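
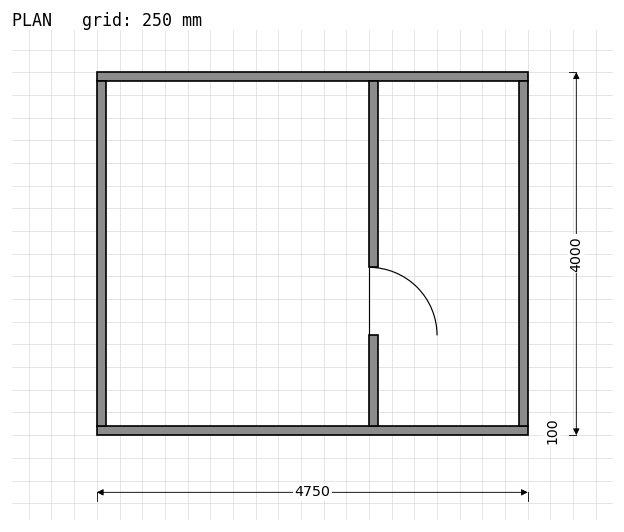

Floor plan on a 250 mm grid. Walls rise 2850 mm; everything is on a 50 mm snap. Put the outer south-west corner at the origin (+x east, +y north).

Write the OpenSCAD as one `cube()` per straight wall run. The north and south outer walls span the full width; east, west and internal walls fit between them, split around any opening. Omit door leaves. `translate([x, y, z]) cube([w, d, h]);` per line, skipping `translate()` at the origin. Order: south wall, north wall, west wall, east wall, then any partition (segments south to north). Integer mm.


cube([4750, 100, 2850]);
translate([0, 3900, 0]) cube([4750, 100, 2850]);
translate([0, 100, 0]) cube([100, 3800, 2850]);
translate([4650, 100, 0]) cube([100, 3800, 2850]);
translate([3000, 100, 0]) cube([100, 1000, 2850]);
translate([3000, 1850, 0]) cube([100, 2050, 2850]);


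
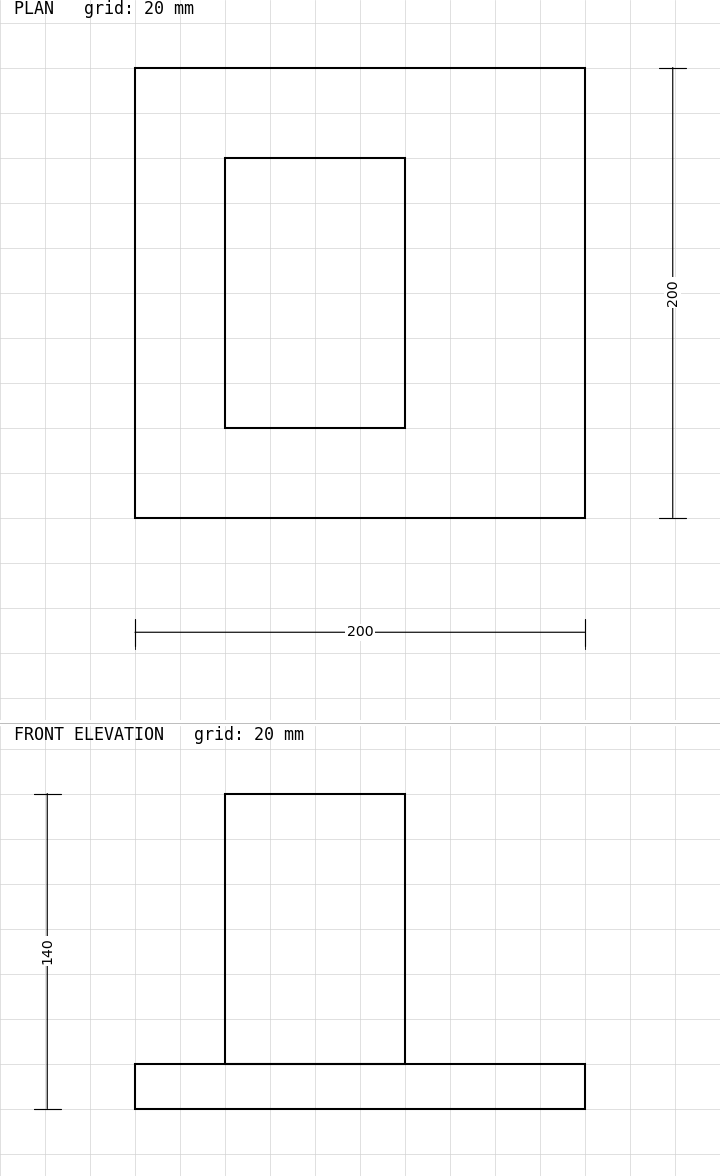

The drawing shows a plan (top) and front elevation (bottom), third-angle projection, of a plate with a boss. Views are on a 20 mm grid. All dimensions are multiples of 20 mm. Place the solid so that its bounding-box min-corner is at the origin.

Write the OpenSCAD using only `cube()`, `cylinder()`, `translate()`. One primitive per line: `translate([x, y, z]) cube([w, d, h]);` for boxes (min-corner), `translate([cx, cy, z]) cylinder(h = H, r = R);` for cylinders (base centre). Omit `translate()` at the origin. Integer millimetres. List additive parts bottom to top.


cube([200, 200, 20]);
translate([40, 40, 20]) cube([80, 120, 120]);


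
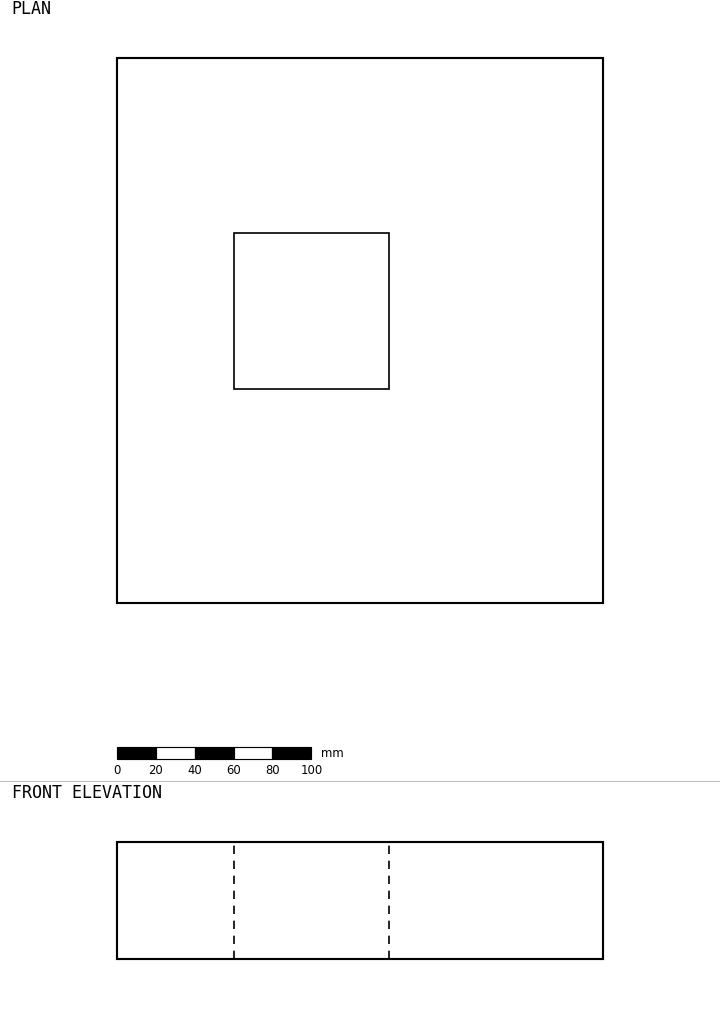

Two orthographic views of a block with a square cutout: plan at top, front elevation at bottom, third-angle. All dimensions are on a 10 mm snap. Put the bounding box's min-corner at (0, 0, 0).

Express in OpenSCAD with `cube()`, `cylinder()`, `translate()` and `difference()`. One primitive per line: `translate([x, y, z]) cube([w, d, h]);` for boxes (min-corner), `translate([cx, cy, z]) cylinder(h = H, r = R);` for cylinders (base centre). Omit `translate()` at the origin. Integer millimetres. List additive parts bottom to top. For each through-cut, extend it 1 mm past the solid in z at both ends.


difference() {
  cube([250, 280, 60]);
  translate([60, 110, -1]) cube([80, 80, 62]);
}


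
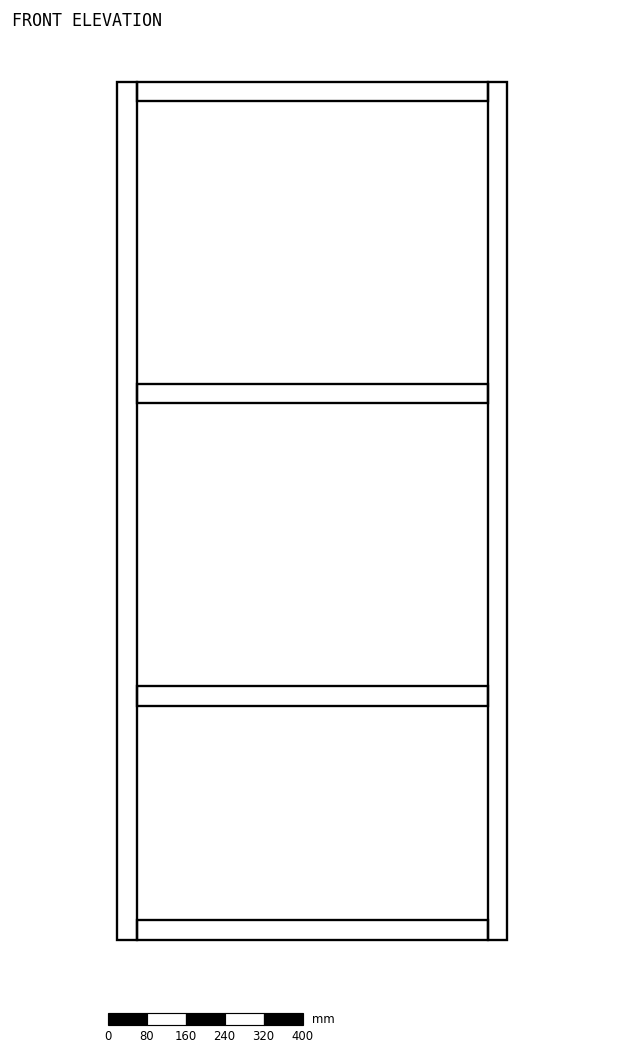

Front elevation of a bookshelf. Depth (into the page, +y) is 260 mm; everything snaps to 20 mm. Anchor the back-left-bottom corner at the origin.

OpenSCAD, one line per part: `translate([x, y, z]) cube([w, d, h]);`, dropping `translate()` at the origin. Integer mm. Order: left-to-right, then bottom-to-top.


cube([40, 260, 1760]);
translate([40, 0, 0]) cube([720, 260, 40]);
translate([40, 0, 480]) cube([720, 260, 40]);
translate([40, 0, 1100]) cube([720, 260, 40]);
translate([40, 0, 1720]) cube([720, 260, 40]);
translate([760, 0, 0]) cube([40, 260, 1760]);


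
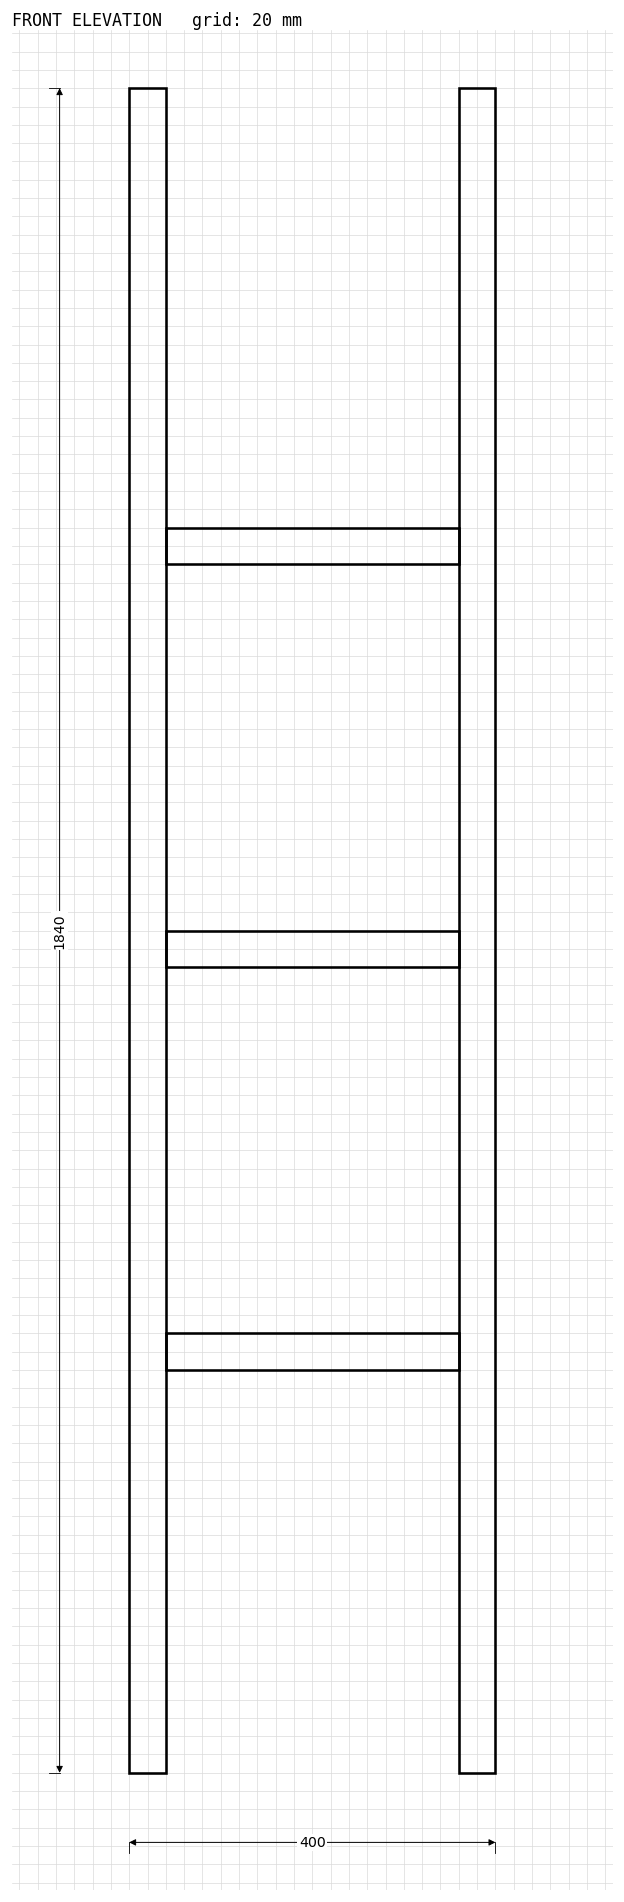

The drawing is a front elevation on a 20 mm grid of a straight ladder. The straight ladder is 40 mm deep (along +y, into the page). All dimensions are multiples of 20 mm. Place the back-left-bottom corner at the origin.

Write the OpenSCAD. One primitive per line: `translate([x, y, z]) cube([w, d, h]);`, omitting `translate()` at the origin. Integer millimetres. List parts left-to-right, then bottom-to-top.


cube([40, 40, 1840]);
translate([40, 0, 440]) cube([320, 40, 40]);
translate([40, 0, 880]) cube([320, 40, 40]);
translate([40, 0, 1320]) cube([320, 40, 40]);
translate([360, 0, 0]) cube([40, 40, 1840]);


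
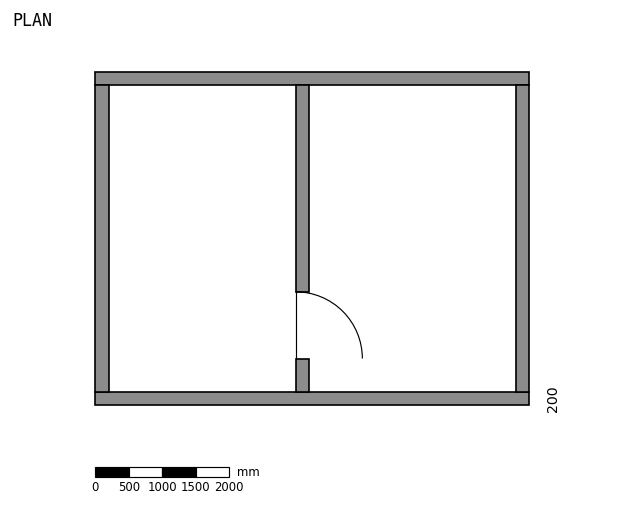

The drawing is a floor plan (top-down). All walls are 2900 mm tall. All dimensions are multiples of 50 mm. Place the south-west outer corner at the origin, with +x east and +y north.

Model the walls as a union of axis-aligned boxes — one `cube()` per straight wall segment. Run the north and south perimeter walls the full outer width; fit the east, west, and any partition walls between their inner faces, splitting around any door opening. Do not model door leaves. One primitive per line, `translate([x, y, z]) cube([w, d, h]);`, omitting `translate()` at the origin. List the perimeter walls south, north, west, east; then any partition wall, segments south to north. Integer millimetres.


cube([6500, 200, 2900]);
translate([0, 4800, 0]) cube([6500, 200, 2900]);
translate([0, 200, 0]) cube([200, 4600, 2900]);
translate([6300, 200, 0]) cube([200, 4600, 2900]);
translate([3000, 200, 0]) cube([200, 500, 2900]);
translate([3000, 1700, 0]) cube([200, 3100, 2900]);


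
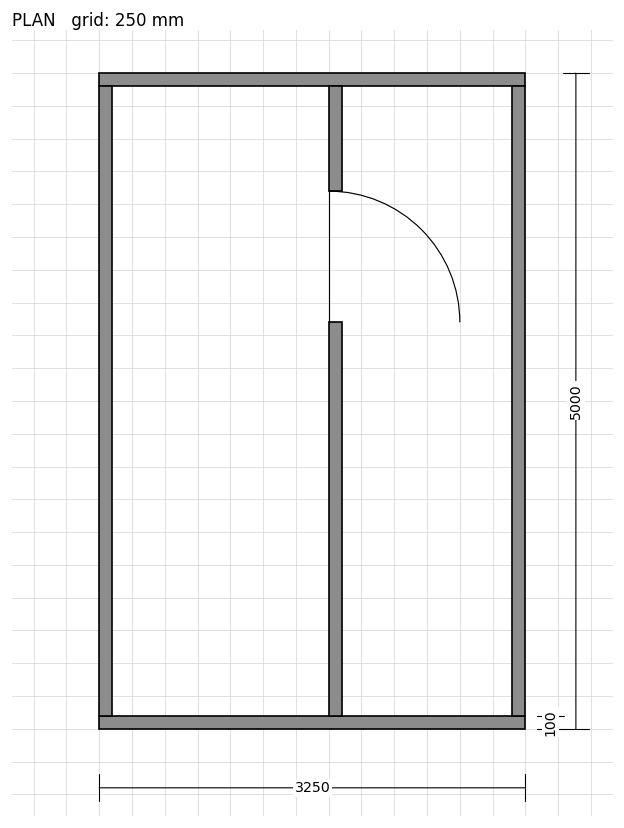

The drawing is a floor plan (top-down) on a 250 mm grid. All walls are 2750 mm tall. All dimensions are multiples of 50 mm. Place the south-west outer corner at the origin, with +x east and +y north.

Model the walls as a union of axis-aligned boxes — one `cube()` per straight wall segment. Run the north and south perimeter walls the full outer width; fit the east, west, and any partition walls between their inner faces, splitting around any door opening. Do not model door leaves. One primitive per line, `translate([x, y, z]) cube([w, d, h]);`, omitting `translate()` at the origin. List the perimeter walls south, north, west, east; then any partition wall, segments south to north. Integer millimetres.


cube([3250, 100, 2750]);
translate([0, 4900, 0]) cube([3250, 100, 2750]);
translate([0, 100, 0]) cube([100, 4800, 2750]);
translate([3150, 100, 0]) cube([100, 4800, 2750]);
translate([1750, 100, 0]) cube([100, 3000, 2750]);
translate([1750, 4100, 0]) cube([100, 800, 2750]);


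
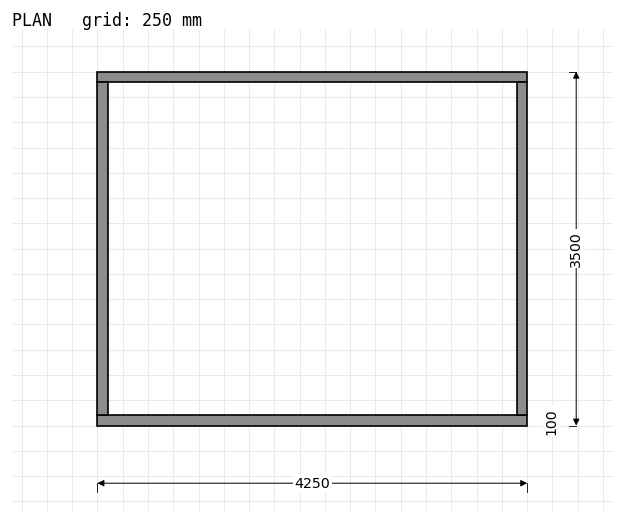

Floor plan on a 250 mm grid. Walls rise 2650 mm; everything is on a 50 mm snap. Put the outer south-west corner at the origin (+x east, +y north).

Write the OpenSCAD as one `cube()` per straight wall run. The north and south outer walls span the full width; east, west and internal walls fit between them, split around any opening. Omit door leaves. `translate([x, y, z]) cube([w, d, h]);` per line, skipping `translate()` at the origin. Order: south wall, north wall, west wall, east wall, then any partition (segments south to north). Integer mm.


cube([4250, 100, 2650]);
translate([0, 3400, 0]) cube([4250, 100, 2650]);
translate([0, 100, 0]) cube([100, 3300, 2650]);
translate([4150, 100, 0]) cube([100, 3300, 2650]);


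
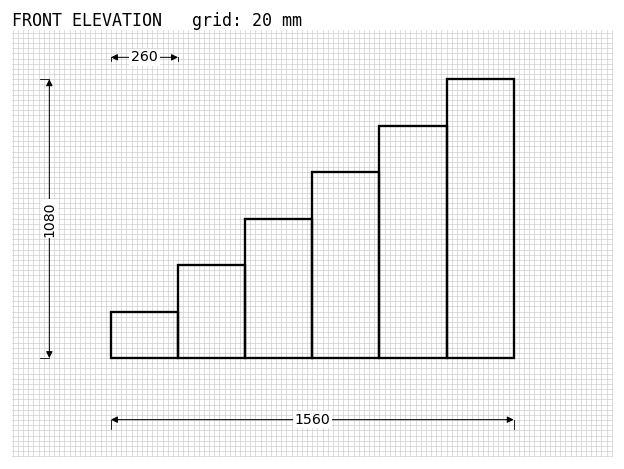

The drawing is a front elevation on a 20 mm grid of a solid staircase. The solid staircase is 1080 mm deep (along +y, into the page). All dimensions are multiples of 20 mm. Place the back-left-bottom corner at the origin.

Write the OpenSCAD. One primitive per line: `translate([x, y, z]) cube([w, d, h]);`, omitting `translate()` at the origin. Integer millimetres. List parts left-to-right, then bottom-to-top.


cube([260, 1080, 180]);
translate([260, 0, 0]) cube([260, 1080, 360]);
translate([520, 0, 0]) cube([260, 1080, 540]);
translate([780, 0, 0]) cube([260, 1080, 720]);
translate([1040, 0, 0]) cube([260, 1080, 900]);
translate([1300, 0, 0]) cube([260, 1080, 1080]);


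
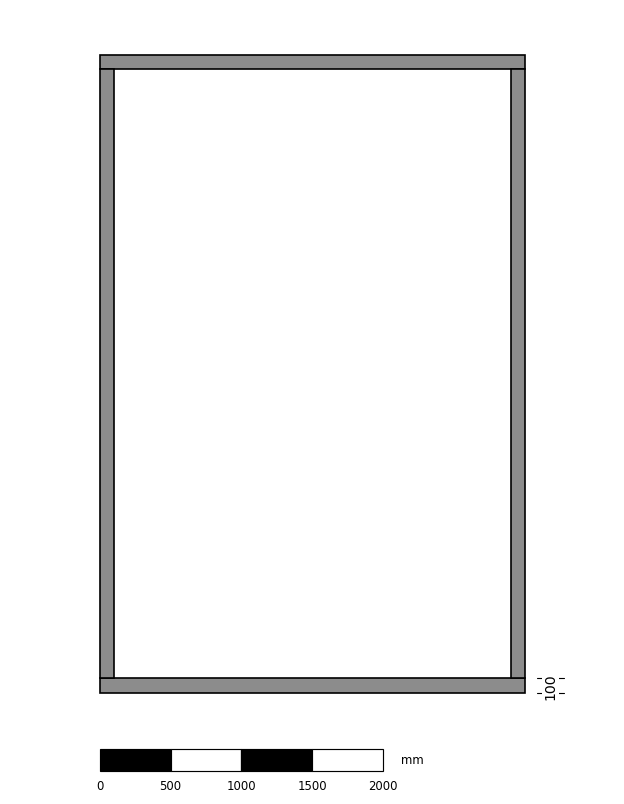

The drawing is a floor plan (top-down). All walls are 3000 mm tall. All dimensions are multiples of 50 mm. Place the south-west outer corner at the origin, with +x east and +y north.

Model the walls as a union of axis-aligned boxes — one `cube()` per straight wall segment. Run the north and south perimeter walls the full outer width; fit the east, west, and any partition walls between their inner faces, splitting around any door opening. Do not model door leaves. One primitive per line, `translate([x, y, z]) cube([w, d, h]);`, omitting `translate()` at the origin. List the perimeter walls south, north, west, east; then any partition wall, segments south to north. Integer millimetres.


cube([3000, 100, 3000]);
translate([0, 4400, 0]) cube([3000, 100, 3000]);
translate([0, 100, 0]) cube([100, 4300, 3000]);
translate([2900, 100, 0]) cube([100, 4300, 3000]);


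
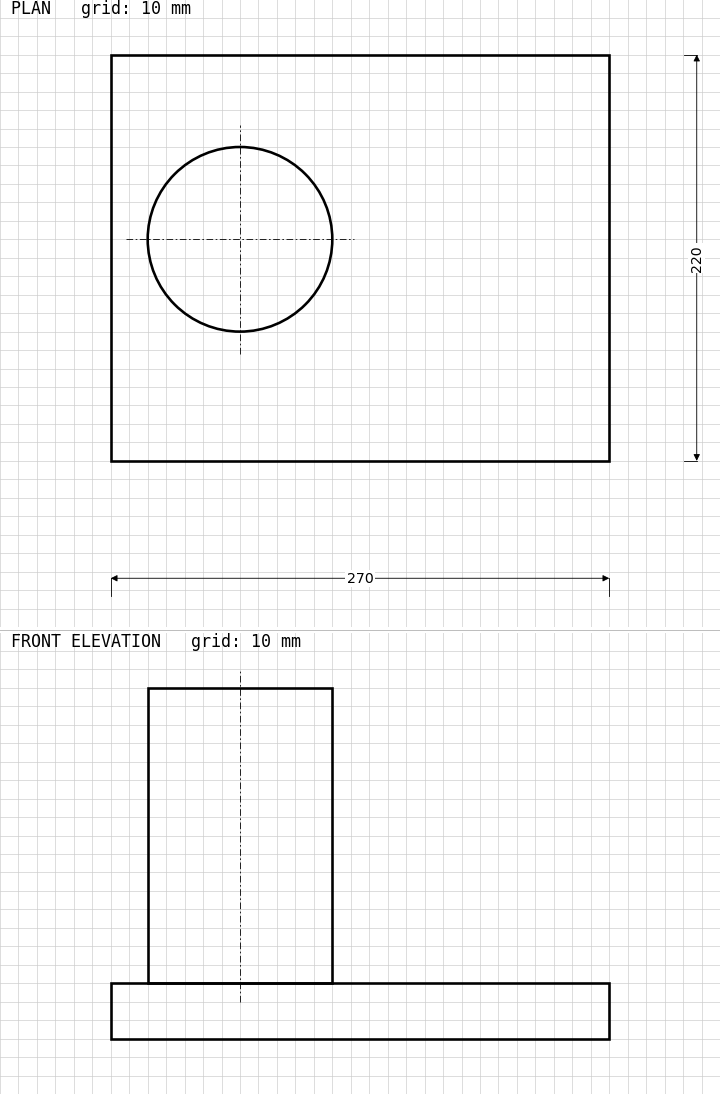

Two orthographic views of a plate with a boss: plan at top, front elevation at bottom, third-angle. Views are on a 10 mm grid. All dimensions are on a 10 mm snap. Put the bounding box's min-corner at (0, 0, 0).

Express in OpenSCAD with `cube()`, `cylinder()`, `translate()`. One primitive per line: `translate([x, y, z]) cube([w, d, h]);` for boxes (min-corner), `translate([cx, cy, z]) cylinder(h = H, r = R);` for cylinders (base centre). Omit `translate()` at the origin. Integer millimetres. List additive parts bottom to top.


cube([270, 220, 30]);
translate([70, 120, 30]) cylinder(h = 160, r = 50);


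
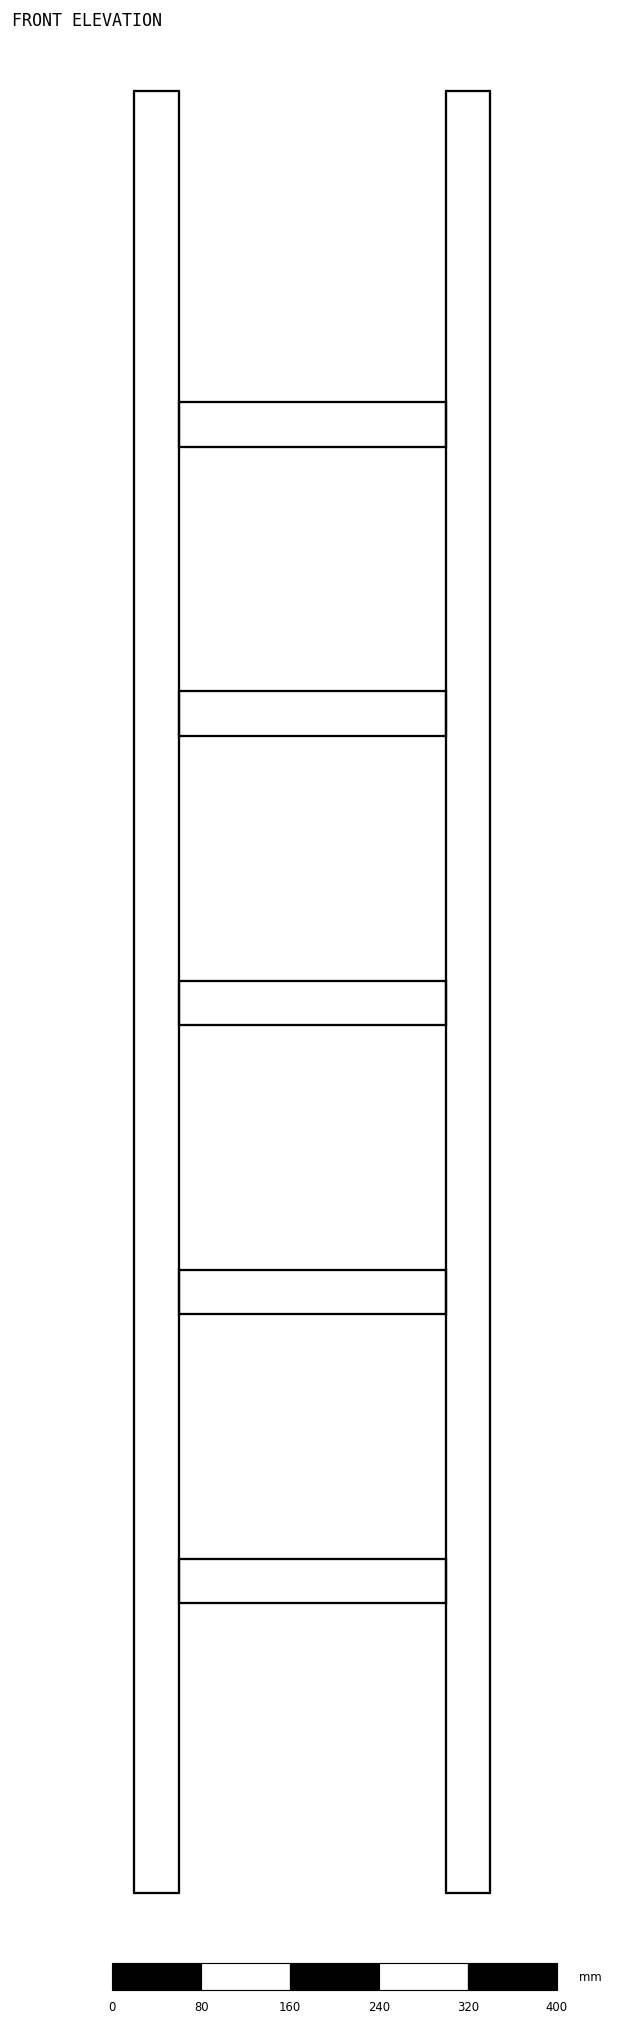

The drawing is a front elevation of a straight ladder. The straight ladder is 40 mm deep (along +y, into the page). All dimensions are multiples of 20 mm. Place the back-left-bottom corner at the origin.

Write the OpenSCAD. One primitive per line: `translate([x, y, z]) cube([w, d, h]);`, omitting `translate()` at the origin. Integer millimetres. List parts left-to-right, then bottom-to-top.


cube([40, 40, 1620]);
translate([40, 0, 260]) cube([240, 40, 40]);
translate([40, 0, 520]) cube([240, 40, 40]);
translate([40, 0, 780]) cube([240, 40, 40]);
translate([40, 0, 1040]) cube([240, 40, 40]);
translate([40, 0, 1300]) cube([240, 40, 40]);
translate([280, 0, 0]) cube([40, 40, 1620]);


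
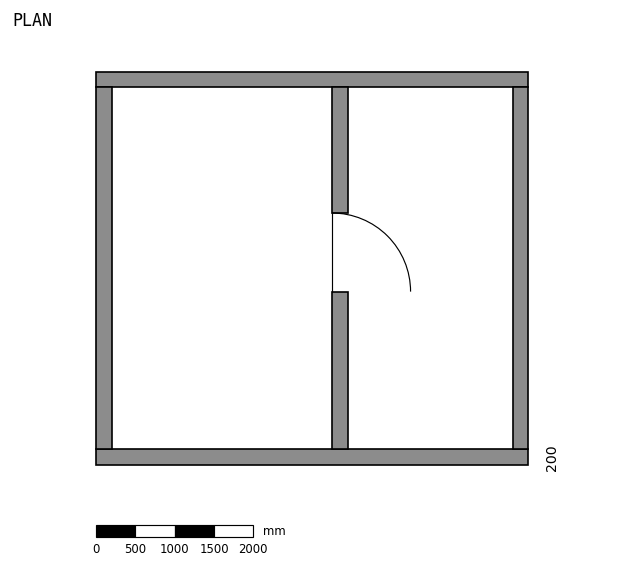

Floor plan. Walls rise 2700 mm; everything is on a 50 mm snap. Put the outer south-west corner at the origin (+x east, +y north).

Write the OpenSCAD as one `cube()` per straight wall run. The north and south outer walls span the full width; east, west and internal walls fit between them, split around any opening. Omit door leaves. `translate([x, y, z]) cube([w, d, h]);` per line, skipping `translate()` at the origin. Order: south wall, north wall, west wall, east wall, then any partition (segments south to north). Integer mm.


cube([5500, 200, 2700]);
translate([0, 4800, 0]) cube([5500, 200, 2700]);
translate([0, 200, 0]) cube([200, 4600, 2700]);
translate([5300, 200, 0]) cube([200, 4600, 2700]);
translate([3000, 200, 0]) cube([200, 2000, 2700]);
translate([3000, 3200, 0]) cube([200, 1600, 2700]);


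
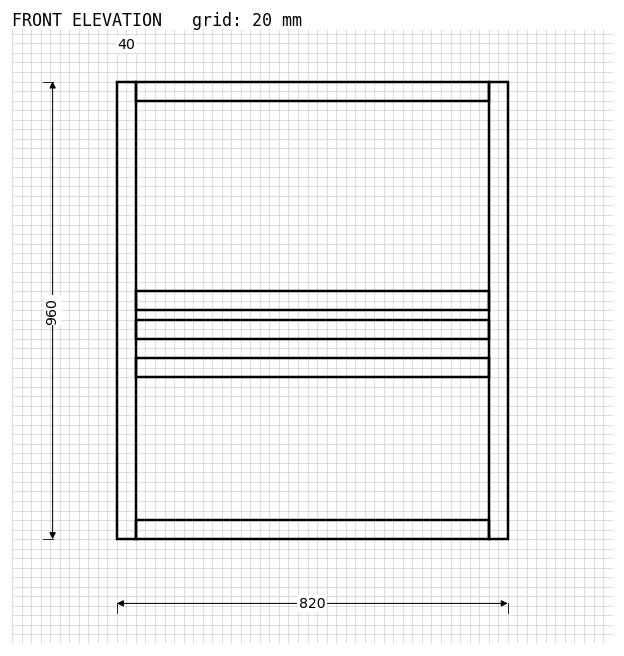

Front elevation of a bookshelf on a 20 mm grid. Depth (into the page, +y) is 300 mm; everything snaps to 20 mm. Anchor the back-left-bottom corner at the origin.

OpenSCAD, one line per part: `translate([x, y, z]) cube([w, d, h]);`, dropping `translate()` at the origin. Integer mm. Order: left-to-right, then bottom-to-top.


cube([40, 300, 960]);
translate([40, 0, 0]) cube([740, 300, 40]);
translate([40, 0, 340]) cube([740, 300, 40]);
translate([40, 0, 420]) cube([740, 300, 40]);
translate([40, 0, 480]) cube([740, 300, 40]);
translate([40, 0, 920]) cube([740, 300, 40]);
translate([780, 0, 0]) cube([40, 300, 960]);


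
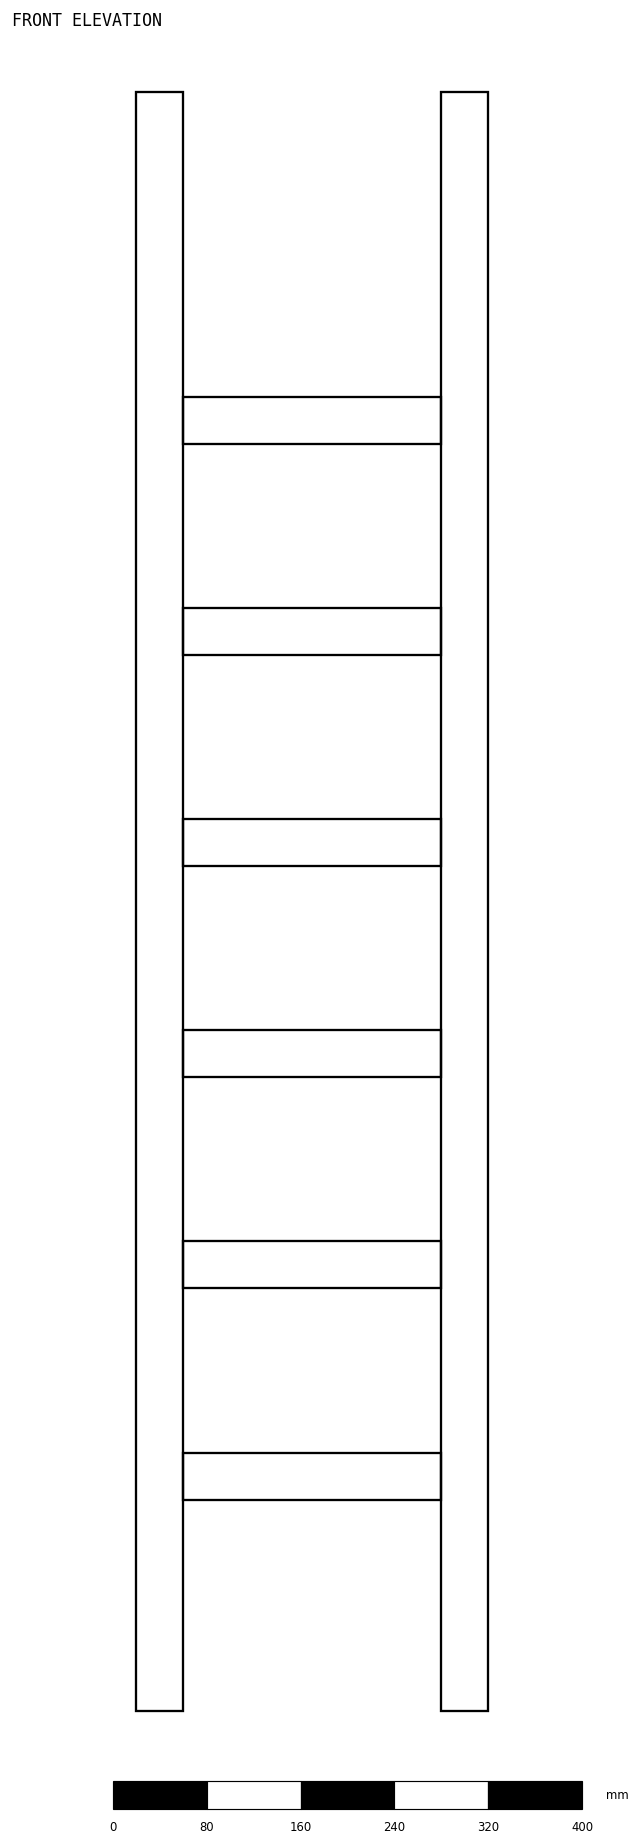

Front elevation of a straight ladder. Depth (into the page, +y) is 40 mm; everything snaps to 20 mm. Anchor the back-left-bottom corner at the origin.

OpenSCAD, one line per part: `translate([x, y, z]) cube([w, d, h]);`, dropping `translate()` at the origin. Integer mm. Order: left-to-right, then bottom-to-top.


cube([40, 40, 1380]);
translate([40, 0, 180]) cube([220, 40, 40]);
translate([40, 0, 360]) cube([220, 40, 40]);
translate([40, 0, 540]) cube([220, 40, 40]);
translate([40, 0, 720]) cube([220, 40, 40]);
translate([40, 0, 900]) cube([220, 40, 40]);
translate([40, 0, 1080]) cube([220, 40, 40]);
translate([260, 0, 0]) cube([40, 40, 1380]);


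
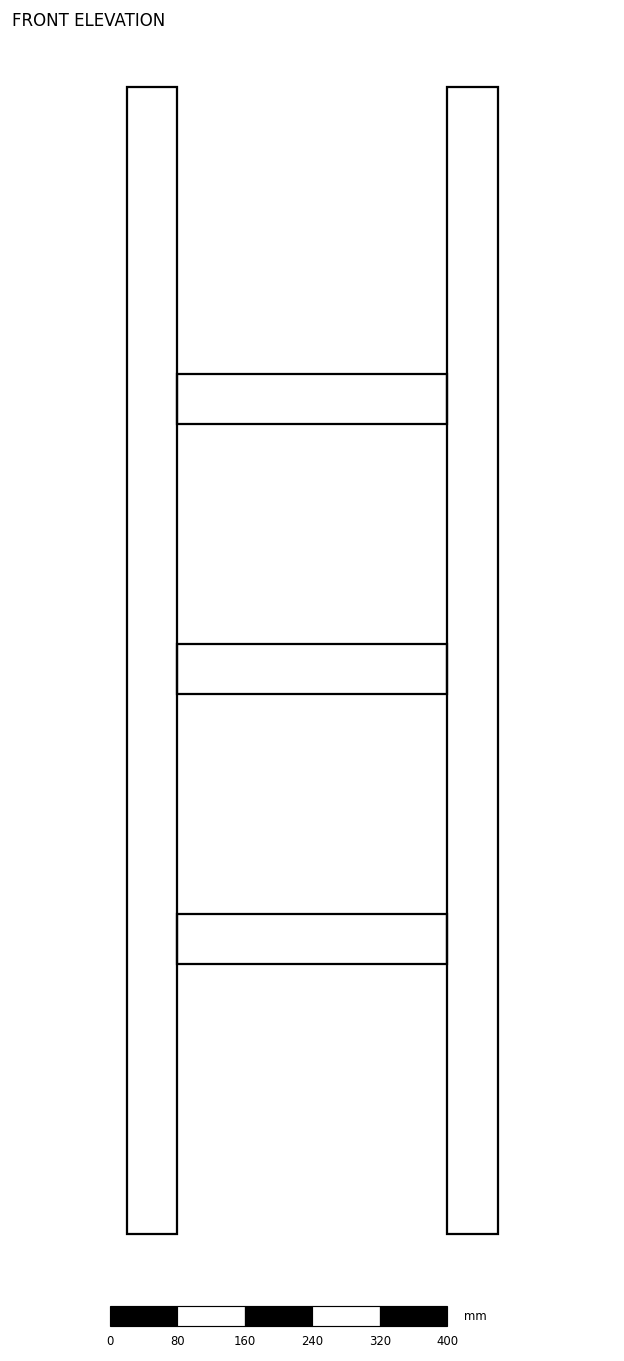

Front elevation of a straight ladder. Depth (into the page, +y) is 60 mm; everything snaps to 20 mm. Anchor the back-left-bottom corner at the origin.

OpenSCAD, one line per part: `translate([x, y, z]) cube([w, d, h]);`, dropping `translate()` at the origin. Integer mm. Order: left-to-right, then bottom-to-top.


cube([60, 60, 1360]);
translate([60, 0, 320]) cube([320, 60, 60]);
translate([60, 0, 640]) cube([320, 60, 60]);
translate([60, 0, 960]) cube([320, 60, 60]);
translate([380, 0, 0]) cube([60, 60, 1360]);


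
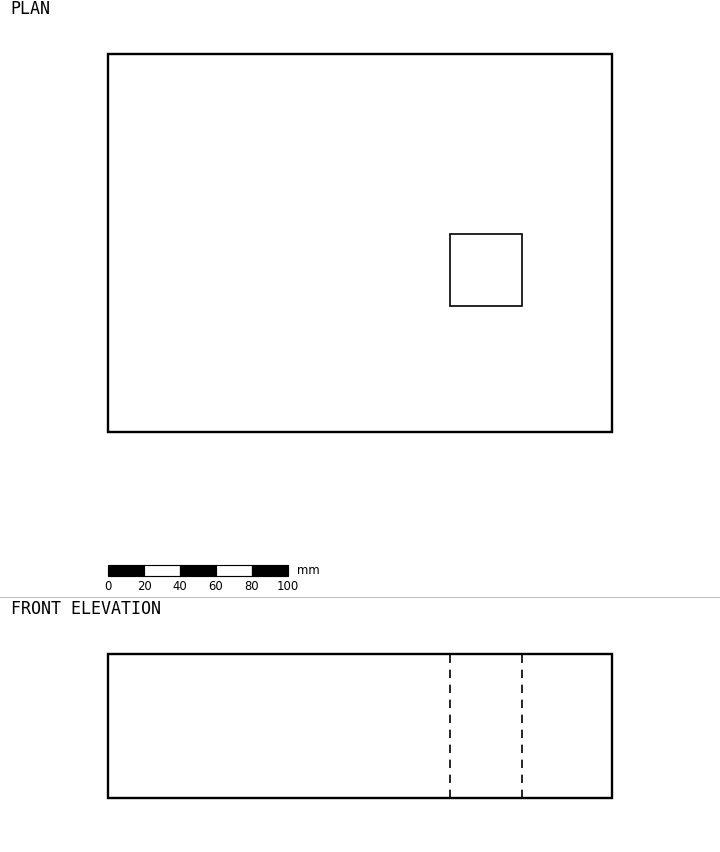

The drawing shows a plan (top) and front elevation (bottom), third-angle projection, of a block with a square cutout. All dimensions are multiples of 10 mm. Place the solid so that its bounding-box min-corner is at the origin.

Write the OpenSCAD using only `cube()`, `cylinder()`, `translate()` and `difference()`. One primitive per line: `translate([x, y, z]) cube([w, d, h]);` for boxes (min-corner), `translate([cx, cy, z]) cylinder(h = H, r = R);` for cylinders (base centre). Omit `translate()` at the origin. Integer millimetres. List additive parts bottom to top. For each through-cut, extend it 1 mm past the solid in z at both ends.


difference() {
  cube([280, 210, 80]);
  translate([190, 70, -1]) cube([40, 40, 82]);
}


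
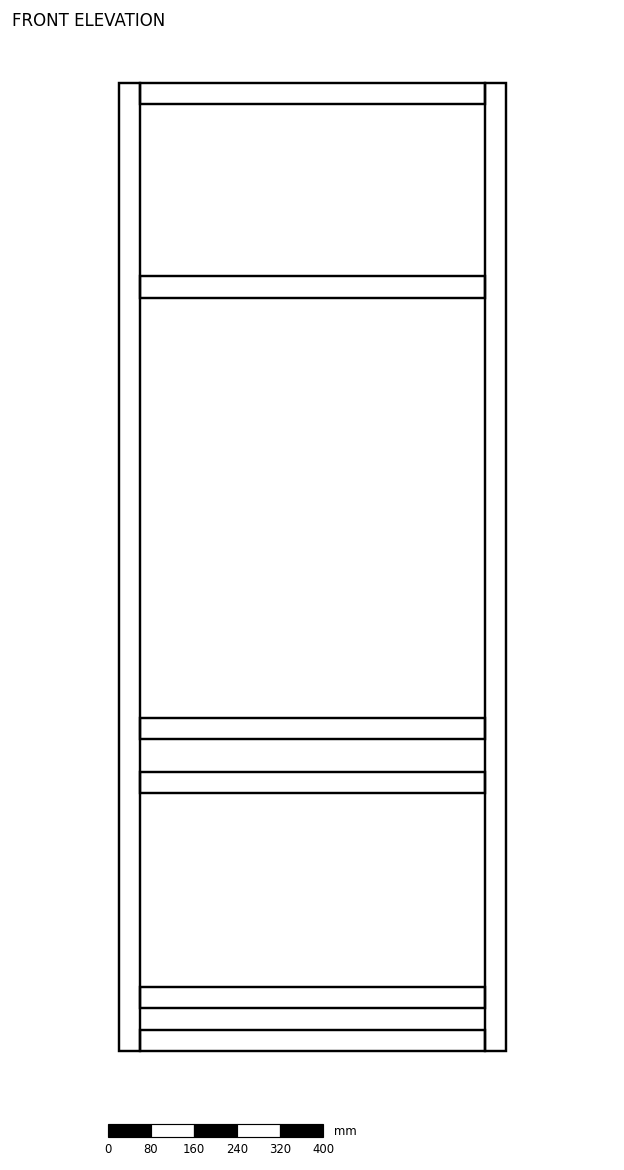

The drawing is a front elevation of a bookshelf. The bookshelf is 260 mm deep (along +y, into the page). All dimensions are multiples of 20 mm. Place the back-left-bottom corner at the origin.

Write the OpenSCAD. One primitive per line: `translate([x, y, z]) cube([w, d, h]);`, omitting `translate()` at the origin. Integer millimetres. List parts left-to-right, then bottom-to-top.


cube([40, 260, 1800]);
translate([40, 0, 0]) cube([640, 260, 40]);
translate([40, 0, 80]) cube([640, 260, 40]);
translate([40, 0, 480]) cube([640, 260, 40]);
translate([40, 0, 580]) cube([640, 260, 40]);
translate([40, 0, 1400]) cube([640, 260, 40]);
translate([40, 0, 1760]) cube([640, 260, 40]);
translate([680, 0, 0]) cube([40, 260, 1800]);


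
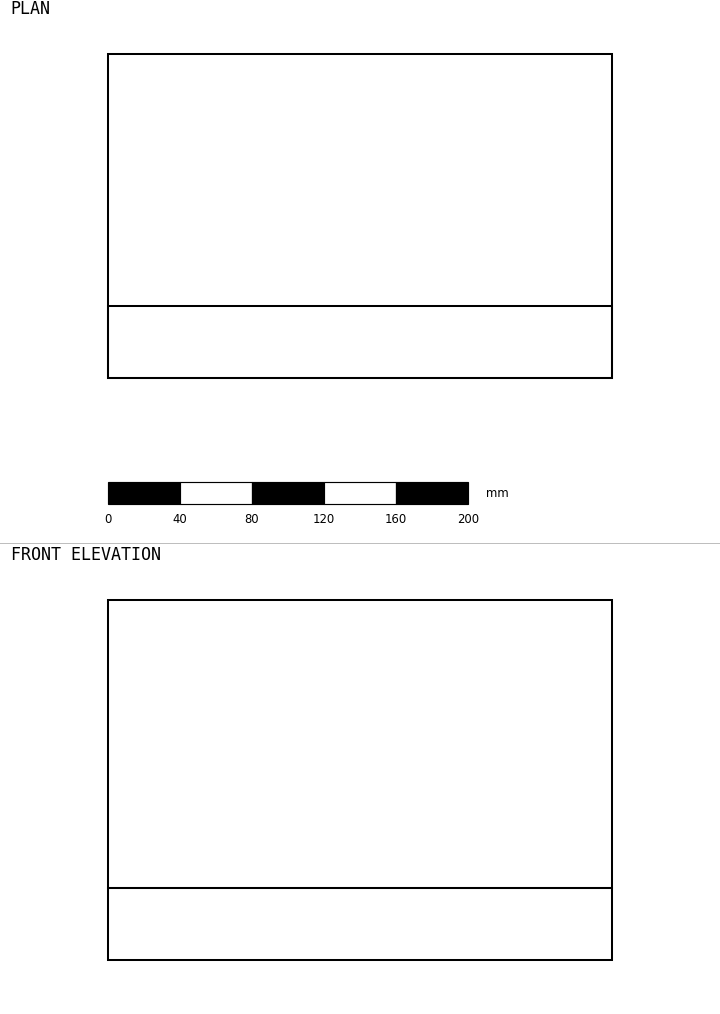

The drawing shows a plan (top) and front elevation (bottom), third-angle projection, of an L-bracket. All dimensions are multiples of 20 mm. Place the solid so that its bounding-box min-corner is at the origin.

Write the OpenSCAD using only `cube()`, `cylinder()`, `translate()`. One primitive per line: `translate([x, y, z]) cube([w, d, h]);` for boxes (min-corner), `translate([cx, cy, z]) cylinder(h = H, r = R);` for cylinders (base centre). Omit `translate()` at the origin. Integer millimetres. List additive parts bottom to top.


cube([280, 180, 40]);
translate([0, 0, 40]) cube([280, 40, 160]);


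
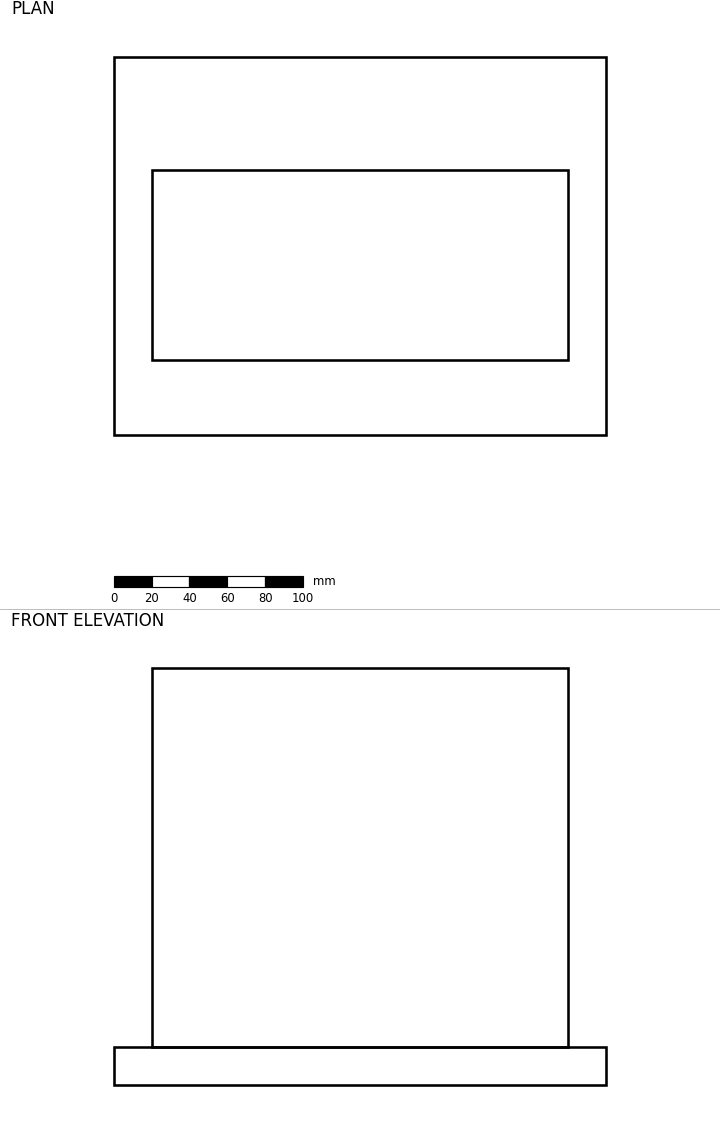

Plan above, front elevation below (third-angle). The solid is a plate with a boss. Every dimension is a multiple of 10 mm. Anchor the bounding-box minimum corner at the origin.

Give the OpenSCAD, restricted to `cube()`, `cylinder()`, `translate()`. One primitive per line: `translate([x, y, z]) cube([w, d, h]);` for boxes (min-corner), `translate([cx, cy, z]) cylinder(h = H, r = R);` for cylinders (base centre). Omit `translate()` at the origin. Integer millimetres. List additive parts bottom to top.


cube([260, 200, 20]);
translate([20, 40, 20]) cube([220, 100, 200]);


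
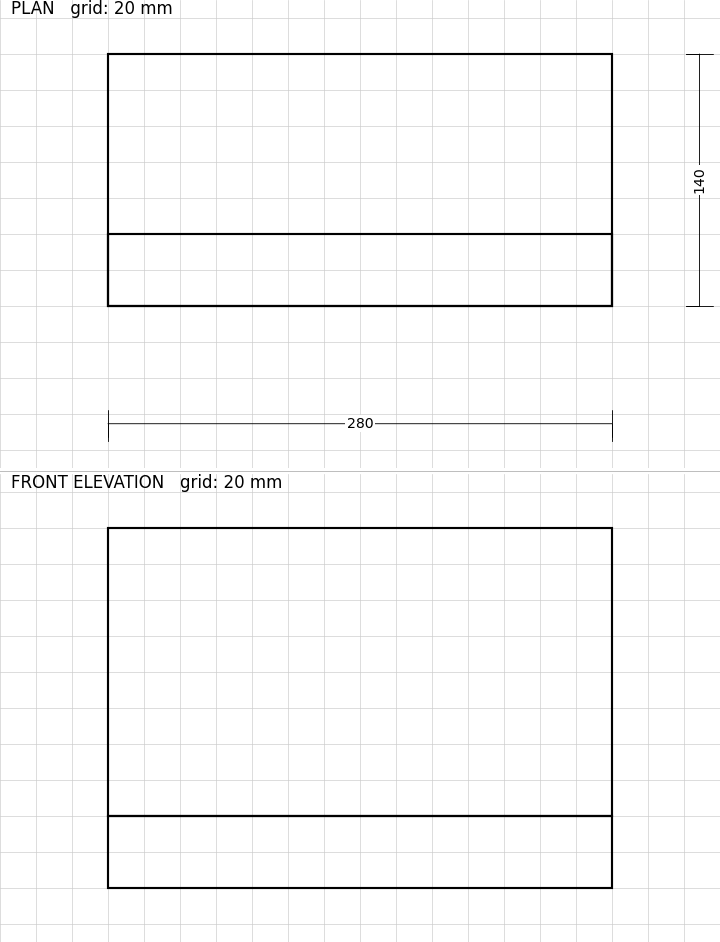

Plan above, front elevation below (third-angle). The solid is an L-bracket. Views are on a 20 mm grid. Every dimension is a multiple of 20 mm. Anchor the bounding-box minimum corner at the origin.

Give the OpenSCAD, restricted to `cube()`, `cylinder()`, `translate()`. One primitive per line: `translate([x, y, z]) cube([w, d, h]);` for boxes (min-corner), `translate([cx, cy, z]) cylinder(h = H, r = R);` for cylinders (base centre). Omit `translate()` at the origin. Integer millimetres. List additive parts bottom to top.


cube([280, 140, 40]);
translate([0, 0, 40]) cube([280, 40, 160]);


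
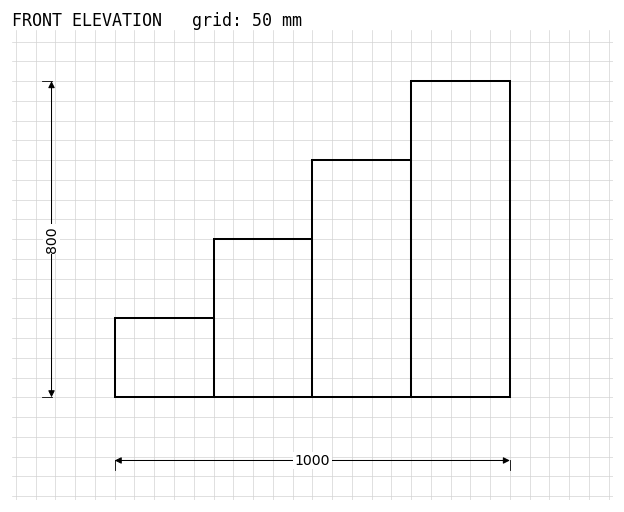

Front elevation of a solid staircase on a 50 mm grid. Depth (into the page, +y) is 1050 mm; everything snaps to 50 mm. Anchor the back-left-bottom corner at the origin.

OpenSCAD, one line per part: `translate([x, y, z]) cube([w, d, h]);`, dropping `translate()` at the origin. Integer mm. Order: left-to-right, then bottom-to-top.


cube([250, 1050, 200]);
translate([250, 0, 0]) cube([250, 1050, 400]);
translate([500, 0, 0]) cube([250, 1050, 600]);
translate([750, 0, 0]) cube([250, 1050, 800]);


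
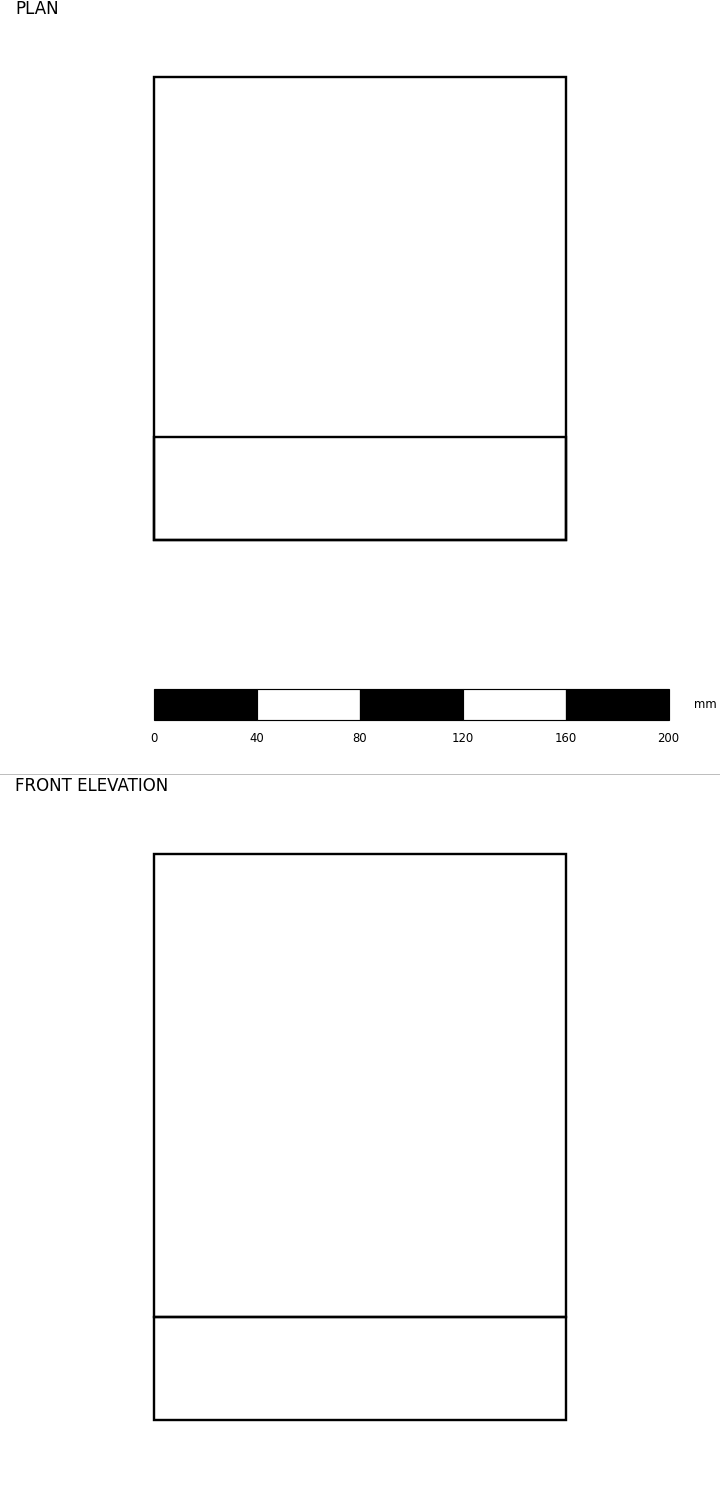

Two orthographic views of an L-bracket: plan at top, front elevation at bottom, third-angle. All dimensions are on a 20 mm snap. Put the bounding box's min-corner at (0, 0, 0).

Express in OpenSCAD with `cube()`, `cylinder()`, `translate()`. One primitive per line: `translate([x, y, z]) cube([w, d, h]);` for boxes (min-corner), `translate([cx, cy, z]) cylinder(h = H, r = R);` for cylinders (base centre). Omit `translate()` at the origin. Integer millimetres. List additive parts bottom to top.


cube([160, 180, 40]);
translate([0, 0, 40]) cube([160, 40, 180]);


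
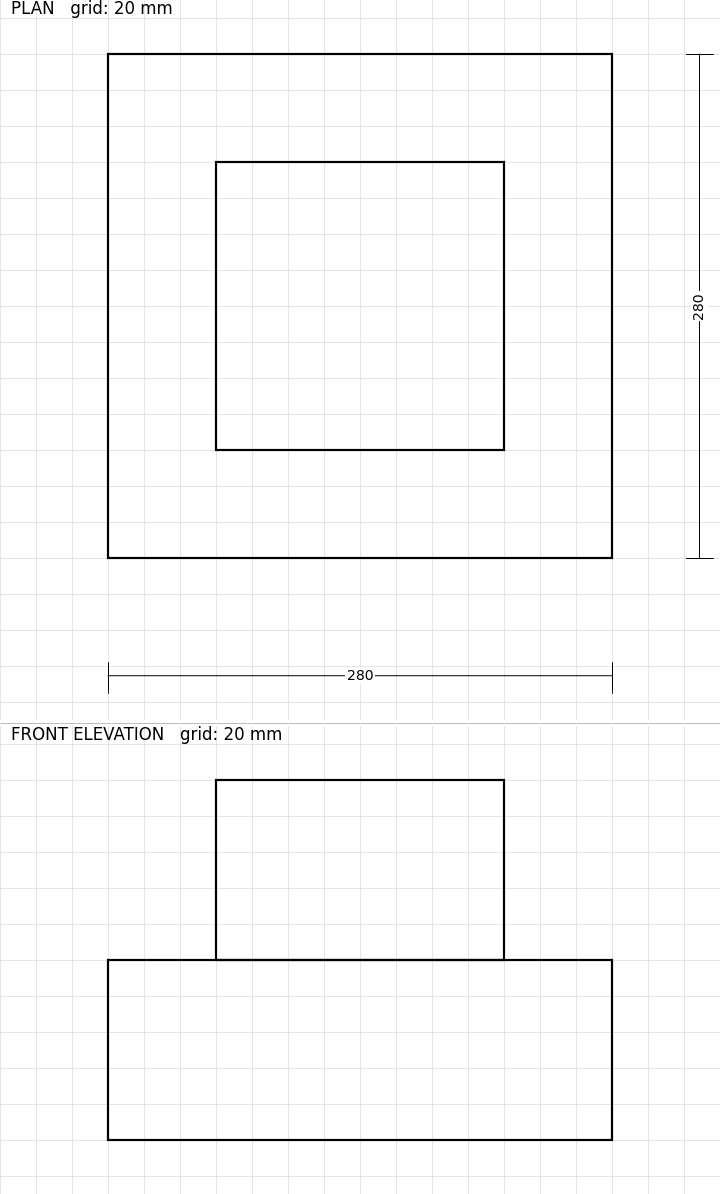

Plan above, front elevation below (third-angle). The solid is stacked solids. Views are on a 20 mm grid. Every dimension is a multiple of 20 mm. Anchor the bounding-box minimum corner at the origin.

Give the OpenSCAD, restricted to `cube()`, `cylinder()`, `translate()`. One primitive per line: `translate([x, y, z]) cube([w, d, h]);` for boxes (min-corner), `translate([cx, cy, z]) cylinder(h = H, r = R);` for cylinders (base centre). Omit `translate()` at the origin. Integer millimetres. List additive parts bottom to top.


cube([280, 280, 100]);
translate([60, 60, 100]) cube([160, 160, 100]);


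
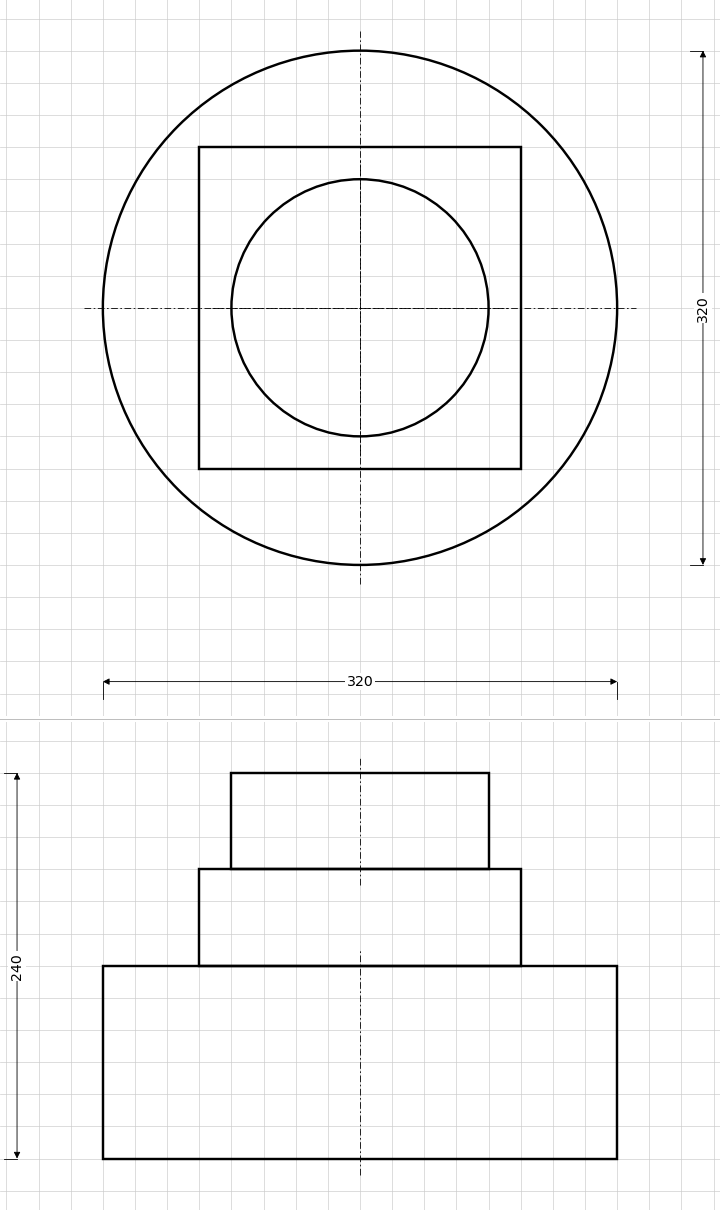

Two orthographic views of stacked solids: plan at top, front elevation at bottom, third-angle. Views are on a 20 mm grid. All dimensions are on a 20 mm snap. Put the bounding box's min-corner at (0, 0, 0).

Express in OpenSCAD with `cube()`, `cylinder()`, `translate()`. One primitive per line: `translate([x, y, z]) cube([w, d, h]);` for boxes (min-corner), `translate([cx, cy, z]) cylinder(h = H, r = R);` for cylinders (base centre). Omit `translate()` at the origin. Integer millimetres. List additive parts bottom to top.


translate([160, 160, 0]) cylinder(h = 120, r = 160);
translate([60, 60, 120]) cube([200, 200, 60]);
translate([160, 160, 180]) cylinder(h = 60, r = 80);


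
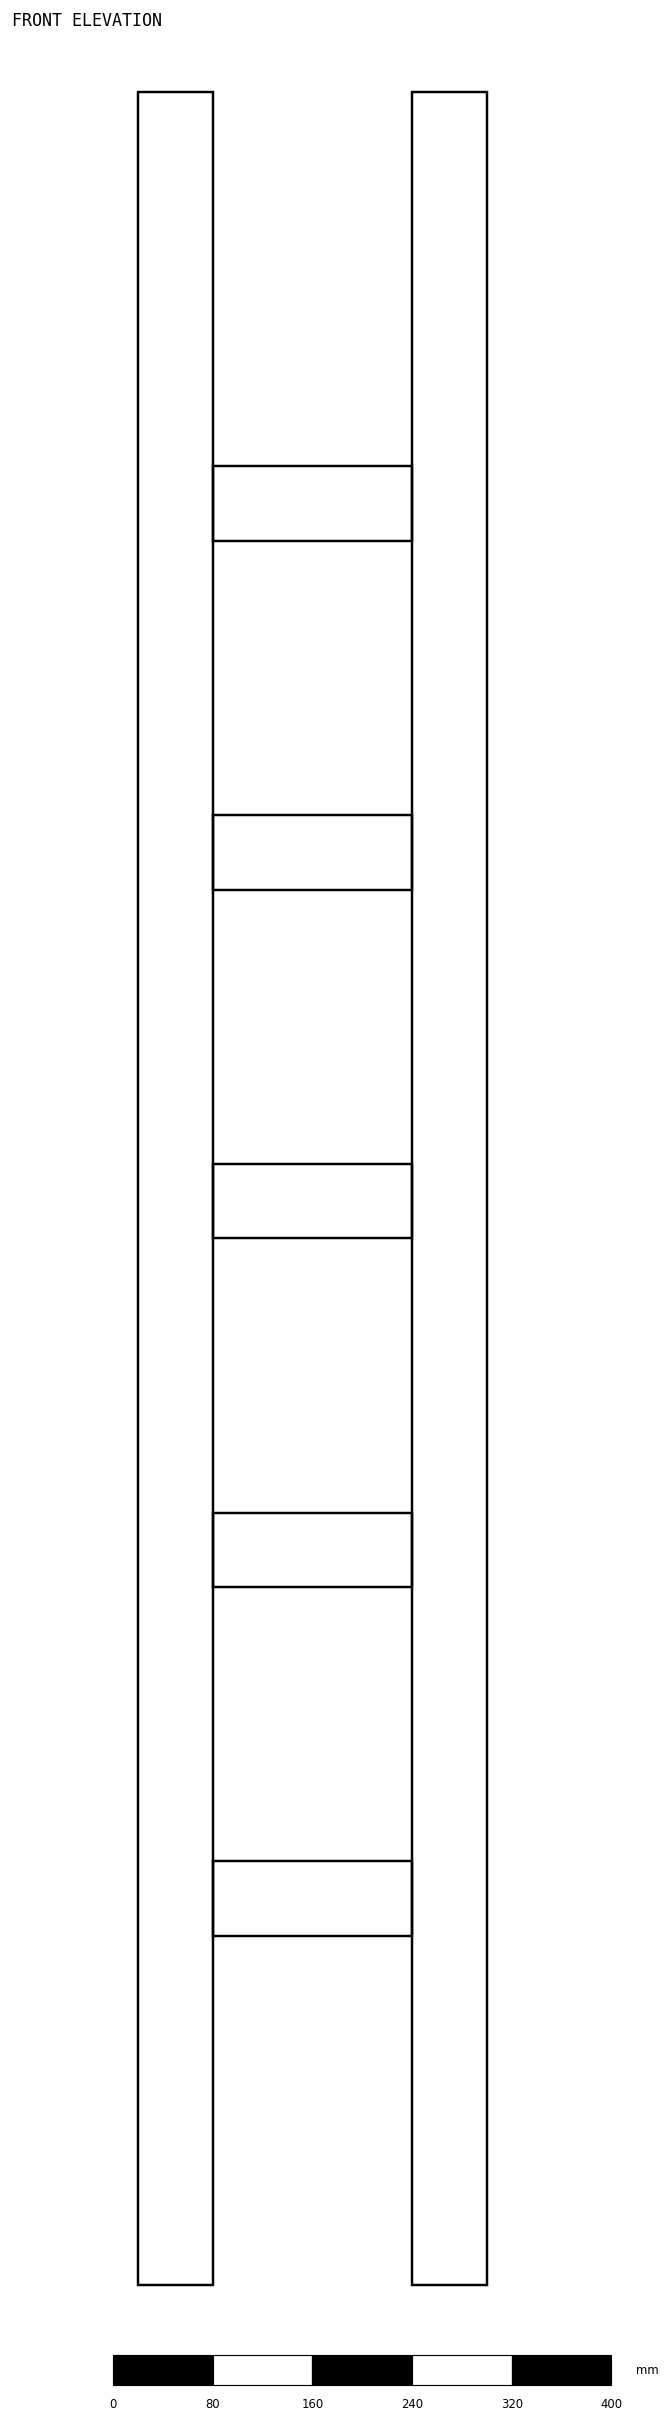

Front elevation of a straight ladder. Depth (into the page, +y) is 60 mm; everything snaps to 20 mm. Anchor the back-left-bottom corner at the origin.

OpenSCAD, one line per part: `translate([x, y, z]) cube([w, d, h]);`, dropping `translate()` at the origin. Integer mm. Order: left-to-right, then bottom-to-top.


cube([60, 60, 1760]);
translate([60, 0, 280]) cube([160, 60, 60]);
translate([60, 0, 560]) cube([160, 60, 60]);
translate([60, 0, 840]) cube([160, 60, 60]);
translate([60, 0, 1120]) cube([160, 60, 60]);
translate([60, 0, 1400]) cube([160, 60, 60]);
translate([220, 0, 0]) cube([60, 60, 1760]);


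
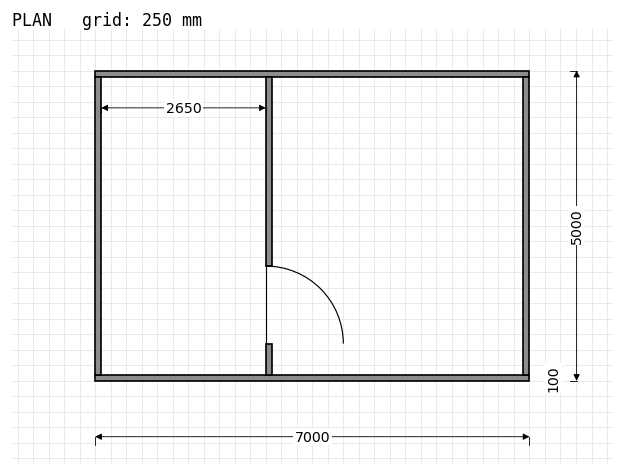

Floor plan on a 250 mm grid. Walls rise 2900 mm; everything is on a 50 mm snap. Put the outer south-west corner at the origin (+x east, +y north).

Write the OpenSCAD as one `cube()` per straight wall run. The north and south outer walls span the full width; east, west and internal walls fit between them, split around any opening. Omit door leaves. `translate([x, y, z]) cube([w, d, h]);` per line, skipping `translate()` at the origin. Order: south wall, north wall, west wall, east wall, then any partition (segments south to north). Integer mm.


cube([7000, 100, 2900]);
translate([0, 4900, 0]) cube([7000, 100, 2900]);
translate([0, 100, 0]) cube([100, 4800, 2900]);
translate([6900, 100, 0]) cube([100, 4800, 2900]);
translate([2750, 100, 0]) cube([100, 500, 2900]);
translate([2750, 1850, 0]) cube([100, 3050, 2900]);


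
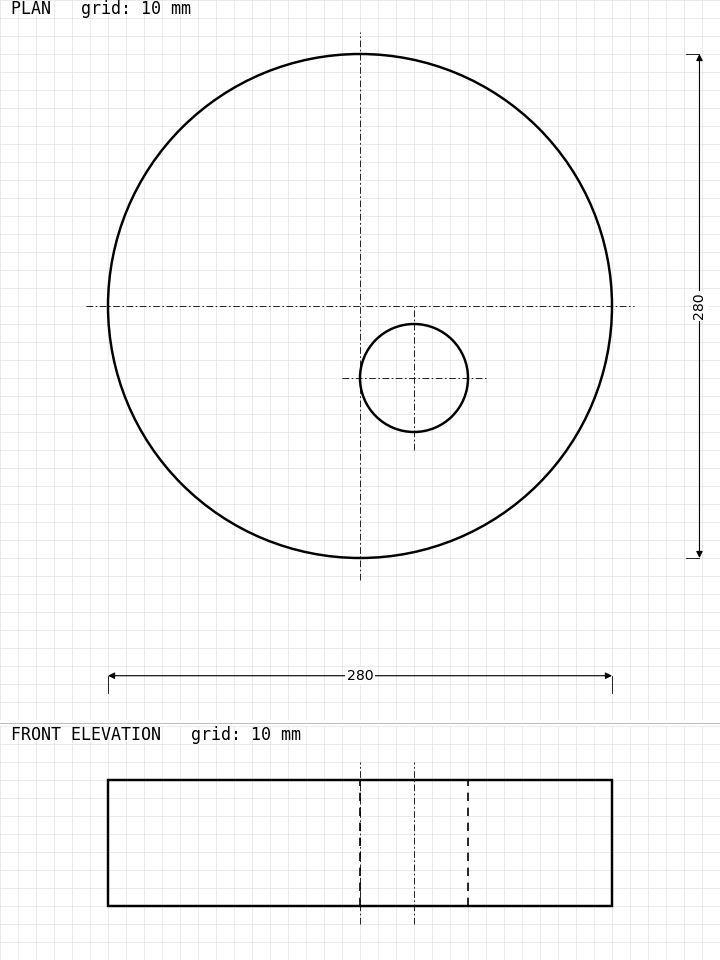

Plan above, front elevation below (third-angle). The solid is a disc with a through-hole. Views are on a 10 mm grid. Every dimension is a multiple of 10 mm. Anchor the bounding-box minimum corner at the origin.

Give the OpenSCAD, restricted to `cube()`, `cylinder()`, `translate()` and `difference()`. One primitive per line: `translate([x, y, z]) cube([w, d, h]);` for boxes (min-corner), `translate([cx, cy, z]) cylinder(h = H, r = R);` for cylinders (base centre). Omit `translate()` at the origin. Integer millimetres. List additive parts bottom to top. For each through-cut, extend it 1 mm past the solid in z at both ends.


difference() {
  translate([140, 140, 0]) cylinder(h = 70, r = 140);
  translate([170, 100, -1]) cylinder(h = 72, r = 30);
}


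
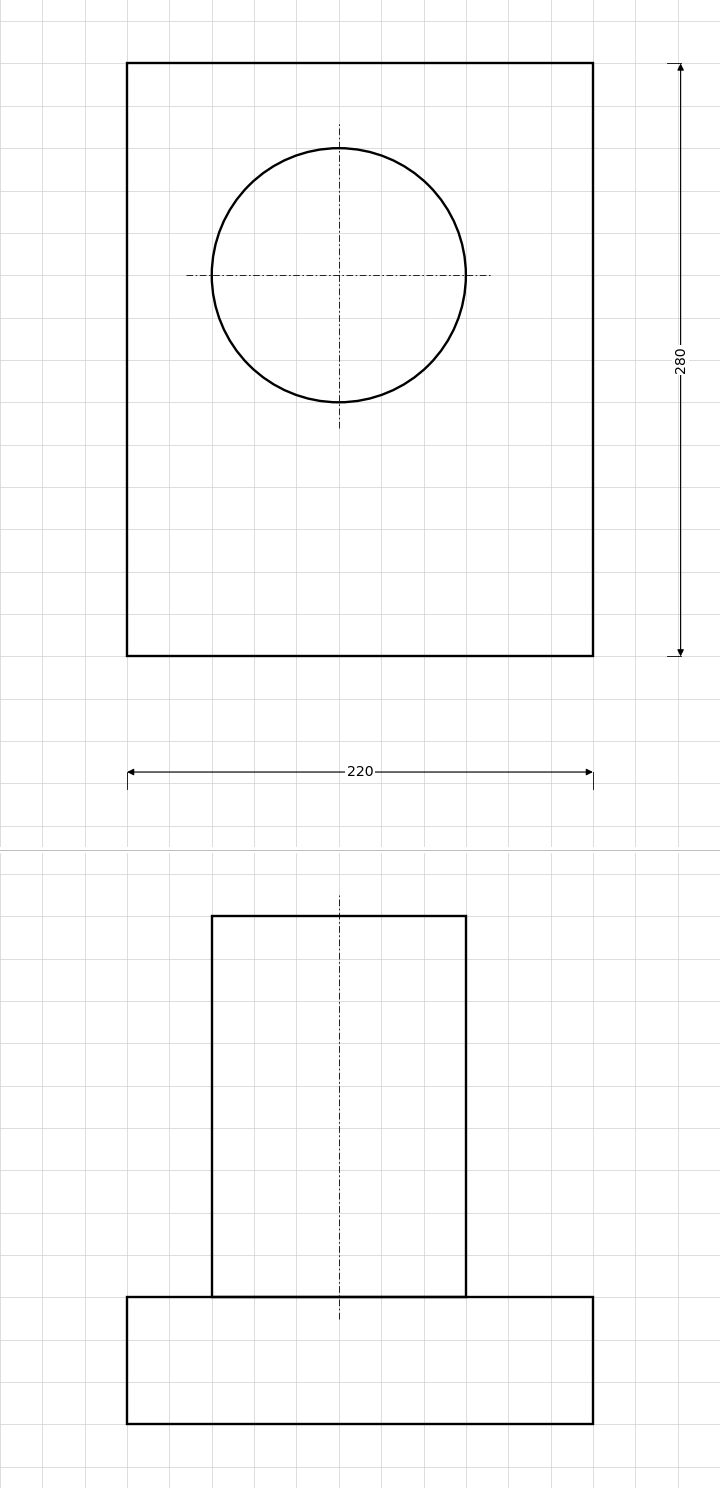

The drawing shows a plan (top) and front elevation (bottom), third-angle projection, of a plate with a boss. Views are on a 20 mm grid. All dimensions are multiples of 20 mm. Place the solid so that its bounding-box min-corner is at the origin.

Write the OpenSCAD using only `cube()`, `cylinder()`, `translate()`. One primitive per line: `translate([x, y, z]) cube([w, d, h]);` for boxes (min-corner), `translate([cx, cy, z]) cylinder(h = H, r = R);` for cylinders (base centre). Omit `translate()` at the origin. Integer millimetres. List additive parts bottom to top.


cube([220, 280, 60]);
translate([100, 180, 60]) cylinder(h = 180, r = 60);


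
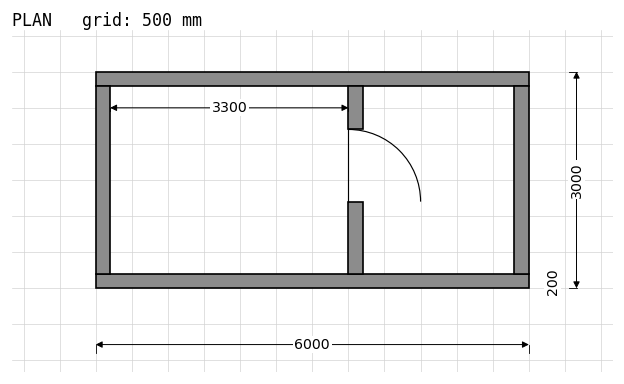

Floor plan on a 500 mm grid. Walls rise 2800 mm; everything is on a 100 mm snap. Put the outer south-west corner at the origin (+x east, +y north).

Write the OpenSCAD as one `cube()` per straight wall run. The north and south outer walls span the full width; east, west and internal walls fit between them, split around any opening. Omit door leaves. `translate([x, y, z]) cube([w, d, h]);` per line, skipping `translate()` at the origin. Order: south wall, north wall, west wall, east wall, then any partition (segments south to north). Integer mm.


cube([6000, 200, 2800]);
translate([0, 2800, 0]) cube([6000, 200, 2800]);
translate([0, 200, 0]) cube([200, 2600, 2800]);
translate([5800, 200, 0]) cube([200, 2600, 2800]);
translate([3500, 200, 0]) cube([200, 1000, 2800]);
translate([3500, 2200, 0]) cube([200, 600, 2800]);


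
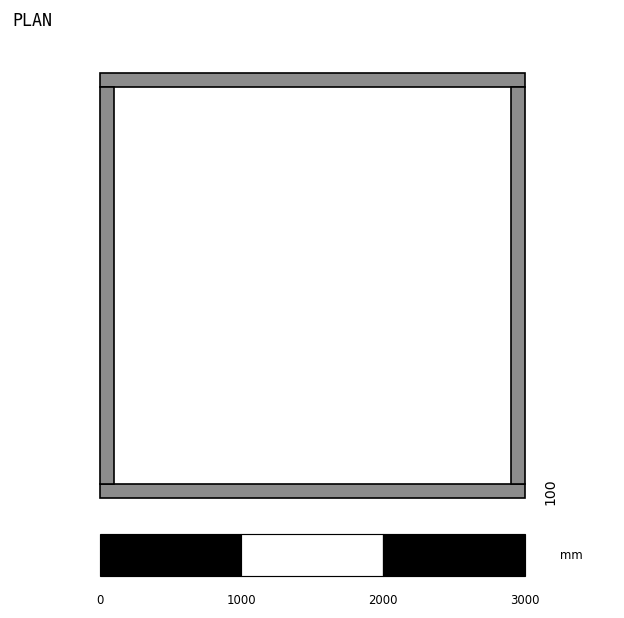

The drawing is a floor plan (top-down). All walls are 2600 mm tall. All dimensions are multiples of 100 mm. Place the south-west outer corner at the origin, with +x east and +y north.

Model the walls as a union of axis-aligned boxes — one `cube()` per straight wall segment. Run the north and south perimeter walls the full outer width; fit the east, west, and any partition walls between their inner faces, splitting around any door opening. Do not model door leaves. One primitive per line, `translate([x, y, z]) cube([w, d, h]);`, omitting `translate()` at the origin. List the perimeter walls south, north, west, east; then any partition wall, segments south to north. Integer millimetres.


cube([3000, 100, 2600]);
translate([0, 2900, 0]) cube([3000, 100, 2600]);
translate([0, 100, 0]) cube([100, 2800, 2600]);
translate([2900, 100, 0]) cube([100, 2800, 2600]);


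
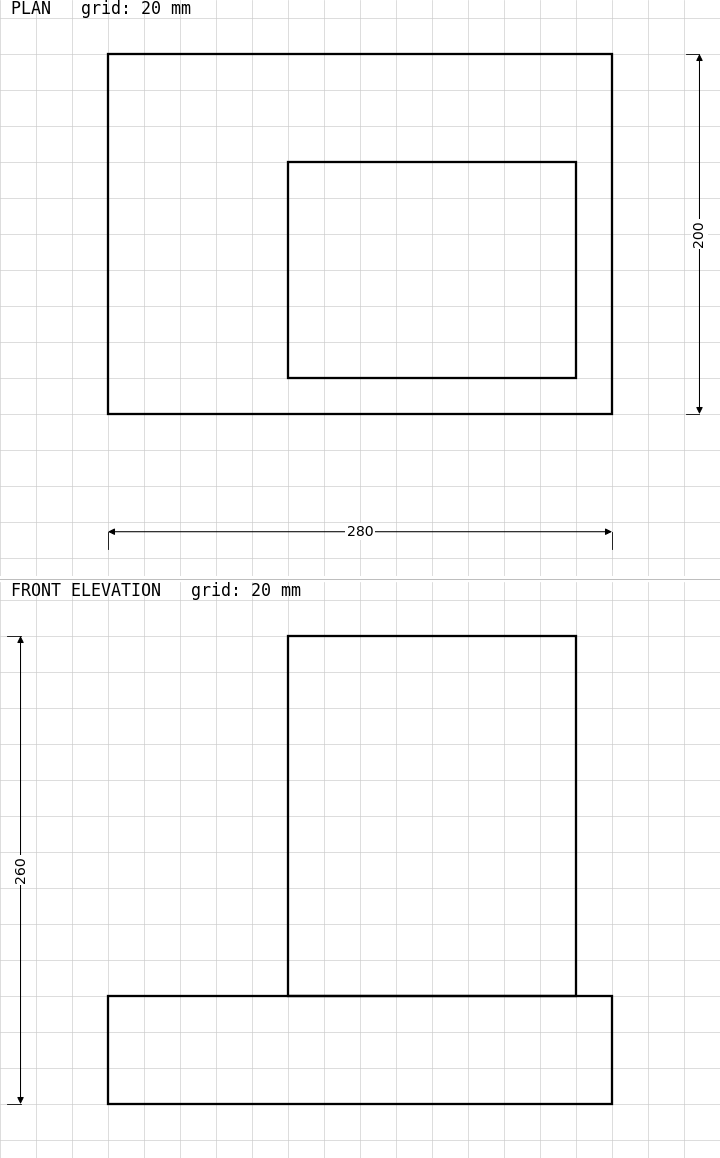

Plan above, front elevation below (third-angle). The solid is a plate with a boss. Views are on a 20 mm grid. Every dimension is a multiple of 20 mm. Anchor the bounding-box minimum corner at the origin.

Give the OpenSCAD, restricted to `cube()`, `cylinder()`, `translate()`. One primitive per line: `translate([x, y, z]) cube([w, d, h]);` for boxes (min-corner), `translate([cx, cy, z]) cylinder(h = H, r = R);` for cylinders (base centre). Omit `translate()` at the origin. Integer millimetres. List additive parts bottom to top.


cube([280, 200, 60]);
translate([100, 20, 60]) cube([160, 120, 200]);


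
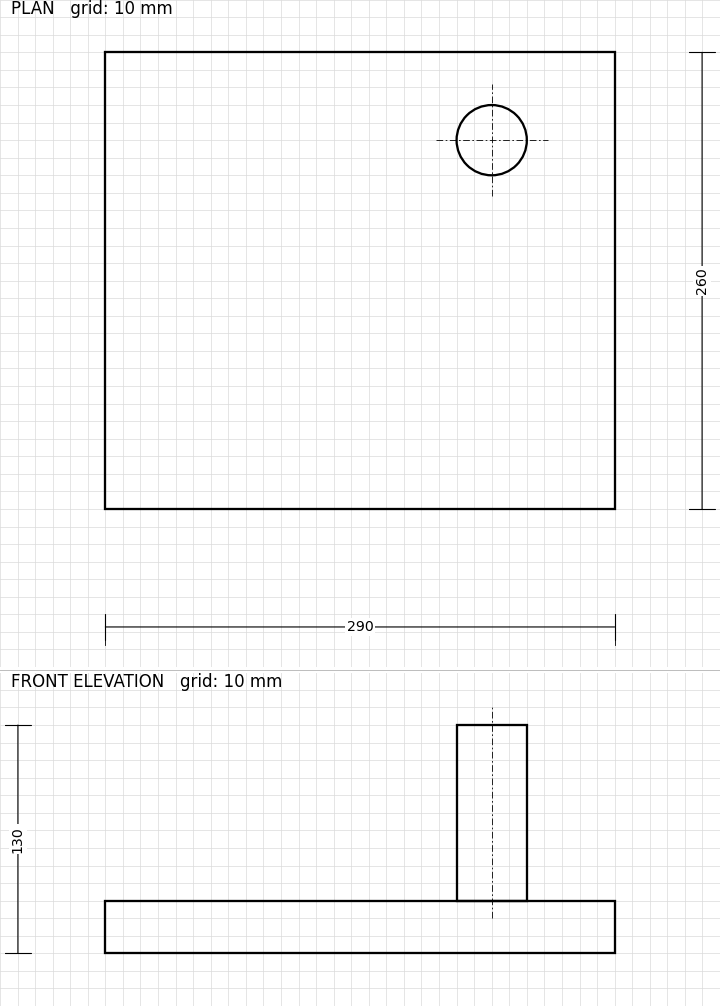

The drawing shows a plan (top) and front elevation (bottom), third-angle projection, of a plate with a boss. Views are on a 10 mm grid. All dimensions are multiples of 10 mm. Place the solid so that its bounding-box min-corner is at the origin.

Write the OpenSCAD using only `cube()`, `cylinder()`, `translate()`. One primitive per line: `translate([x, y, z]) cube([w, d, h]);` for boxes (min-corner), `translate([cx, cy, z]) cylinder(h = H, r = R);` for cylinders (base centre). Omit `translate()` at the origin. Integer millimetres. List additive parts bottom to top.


cube([290, 260, 30]);
translate([220, 210, 30]) cylinder(h = 100, r = 20);
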